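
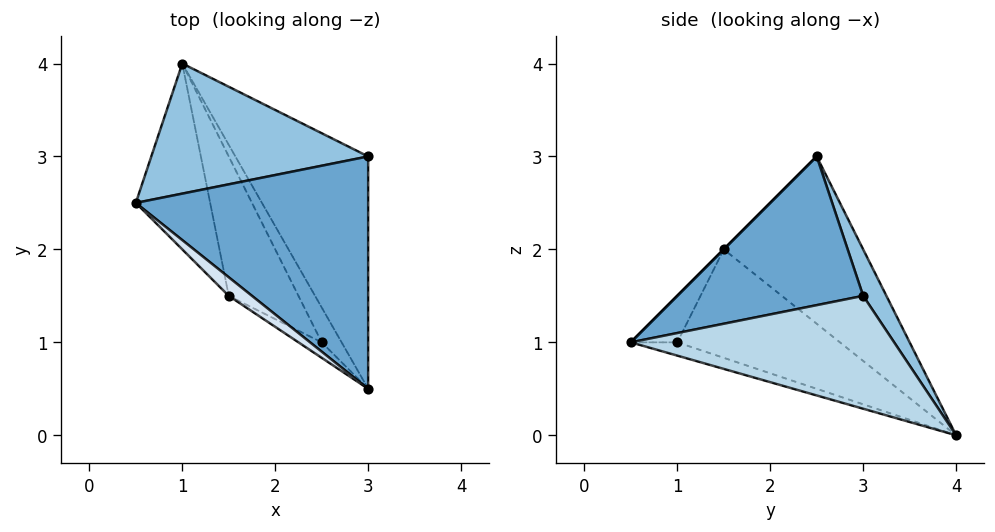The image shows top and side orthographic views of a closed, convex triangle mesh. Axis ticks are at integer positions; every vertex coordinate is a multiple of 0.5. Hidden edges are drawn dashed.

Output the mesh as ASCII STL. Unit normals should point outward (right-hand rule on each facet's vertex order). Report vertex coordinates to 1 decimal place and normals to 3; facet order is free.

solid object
 facet normal 0.532 -0.166 0.831
  outer loop
   vertex 3.0 3.0 1.5
   vertex 0.5 2.5 3.0
   vertex 3.0 0.5 1.0
  endloop
 endfacet
 facet normal 0.098 0.883 0.458
  outer loop
   vertex 3.0 3.0 1.5
   vertex 1.0 4.0 0.0
   vertex 0.5 2.5 3.0
  endloop
 endfacet
 facet normal 0.640 0.151 -0.753
  outer loop
   vertex 3.0 3.0 1.5
   vertex 3.0 0.5 1.0
   vertex 1.0 4.0 0.0
  endloop
 endfacet
 facet normal 0.000 -0.707 0.707
  outer loop
   vertex 1.5 1.5 2.0
   vertex 3.0 0.5 1.0
   vertex 0.5 2.5 3.0
  endloop
 endfacet
 facet normal -0.815 -0.453 -0.362
  outer loop
   vertex 1.5 1.5 2.0
   vertex 0.5 2.5 3.0
   vertex 1.0 4.0 0.0
  endloop
 endfacet
 facet normal -0.485 -0.485 -0.728
  outer loop
   vertex 2.5 1.0 1.0
   vertex 1.0 4.0 0.0
   vertex 3.0 0.5 1.0
  endloop
 endfacet
 facet normal -0.667 -0.667 -0.333
  outer loop
   vertex 2.5 1.0 1.0
   vertex 3.0 0.5 1.0
   vertex 1.5 1.5 2.0
  endloop
 endfacet
 facet normal -0.721 -0.515 -0.464
  outer loop
   vertex 2.5 1.0 1.0
   vertex 1.5 1.5 2.0
   vertex 1.0 4.0 0.0
  endloop
 endfacet
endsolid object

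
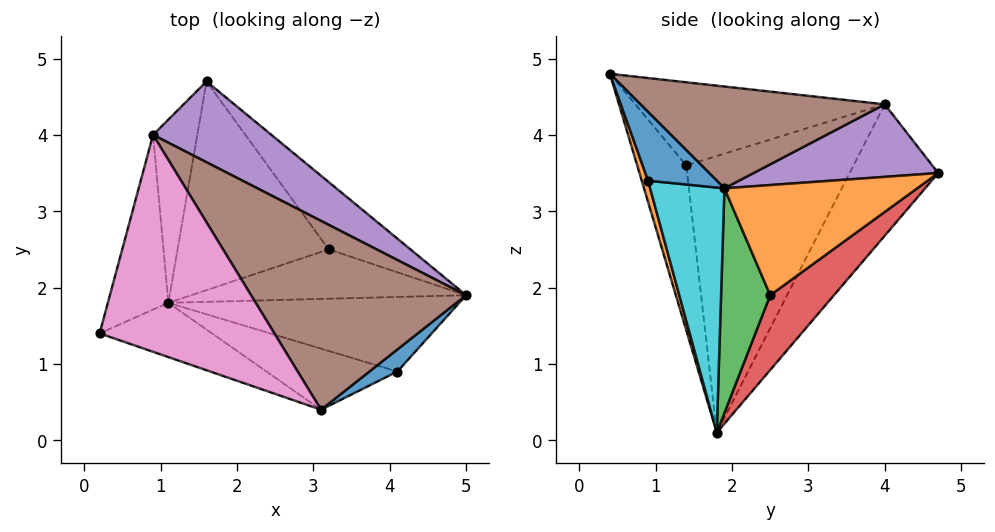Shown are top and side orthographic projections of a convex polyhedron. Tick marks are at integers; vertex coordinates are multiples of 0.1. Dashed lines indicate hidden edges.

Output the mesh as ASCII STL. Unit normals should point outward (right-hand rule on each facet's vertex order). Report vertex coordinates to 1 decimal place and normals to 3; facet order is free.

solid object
 facet normal -0.256 -0.951 -0.174
  outer loop
   vertex 3.1 0.4 4.8
   vertex 0.2 1.4 3.6
   vertex 1.1 1.8 0.1
  endloop
 endfacet
 facet normal 0.563 0.713 -0.418
  outer loop
   vertex 3.2 2.5 1.9
   vertex 1.6 4.7 3.5
   vertex 5.0 1.9 3.3
  endloop
 endfacet
 facet normal 0.630 0.092 -0.771
  outer loop
   vertex 3.2 2.5 1.9
   vertex 5.0 1.9 3.3
   vertex 1.1 1.8 0.1
  endloop
 endfacet
 facet normal 0.318 0.698 -0.642
  outer loop
   vertex 3.2 2.5 1.9
   vertex 1.1 1.8 0.1
   vertex 1.6 4.7 3.5
  endloop
 endfacet
 facet normal 0.453 0.498 0.740
  outer loop
   vertex 0.9 4.0 4.4
   vertex 5.0 1.9 3.3
   vertex 1.6 4.7 3.5
  endloop
 endfacet
 facet normal 0.402 0.340 0.850
  outer loop
   vertex 0.9 4.0 4.4
   vertex 3.1 0.4 4.8
   vertex 5.0 1.9 3.3
  endloop
 endfacet
 facet normal -0.424 -0.160 0.891
  outer loop
   vertex 0.9 4.0 4.4
   vertex 0.2 1.4 3.6
   vertex 3.1 0.4 4.8
  endloop
 endfacet
 facet normal -0.928 0.312 -0.203
  outer loop
   vertex 0.9 4.0 4.4
   vertex 1.1 1.8 0.1
   vertex 0.2 1.4 3.6
  endloop
 endfacet
 facet normal -0.835 0.473 -0.281
  outer loop
   vertex 0.9 4.0 4.4
   vertex 1.6 4.7 3.5
   vertex 1.1 1.8 0.1
  endloop
 endfacet
 facet normal 0.539 -0.549 -0.639
  outer loop
   vertex 4.1 0.9 3.4
   vertex 1.1 1.8 0.1
   vertex 5.0 1.9 3.3
  endloop
 endfacet
 facet normal 0.725 -0.623 0.295
  outer loop
   vertex 4.1 0.9 3.4
   vertex 5.0 1.9 3.3
   vertex 3.1 0.4 4.8
  endloop
 endfacet
 facet normal 0.049 -0.951 -0.304
  outer loop
   vertex 4.1 0.9 3.4
   vertex 3.1 0.4 4.8
   vertex 1.1 1.8 0.1
  endloop
 endfacet
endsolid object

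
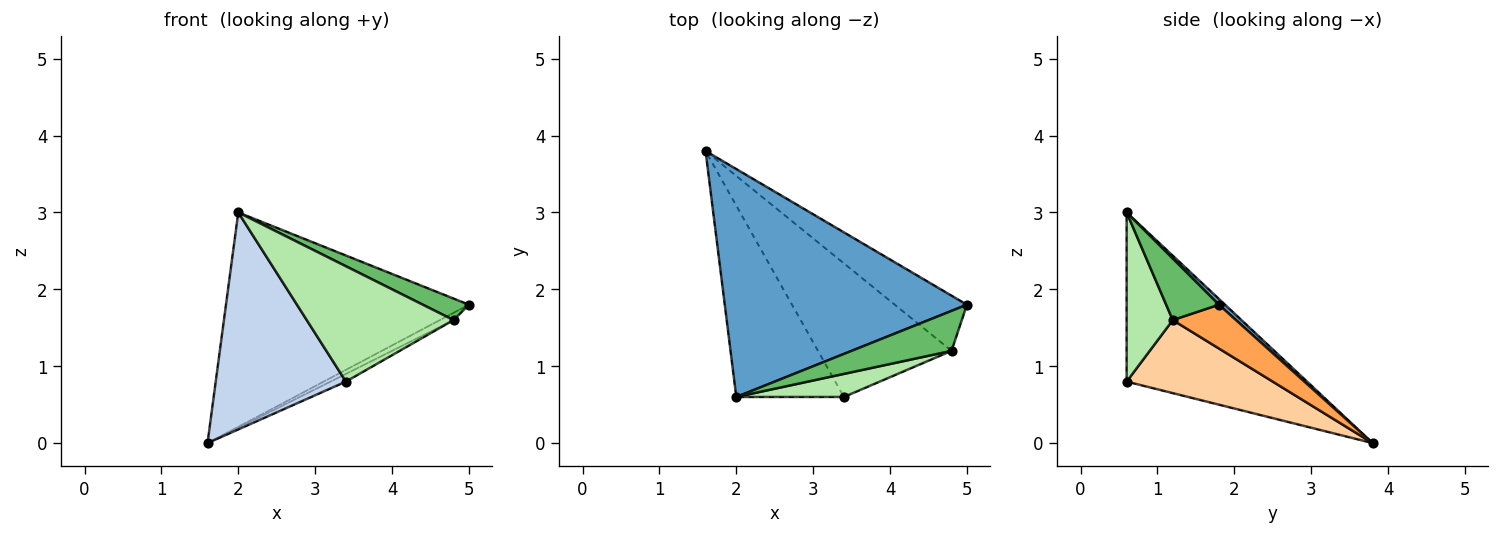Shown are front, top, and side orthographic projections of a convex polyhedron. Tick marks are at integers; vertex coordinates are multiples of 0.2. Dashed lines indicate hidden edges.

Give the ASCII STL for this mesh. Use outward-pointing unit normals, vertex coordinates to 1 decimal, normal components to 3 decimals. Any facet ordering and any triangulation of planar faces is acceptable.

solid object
 facet normal 0.017 0.685 0.728
  outer loop
   vertex 2.0 0.6 3.0
   vertex 5.0 1.8 1.8
   vertex 1.6 3.8 0.0
  endloop
 endfacet
 facet normal -0.721 -0.520 -0.459
  outer loop
   vertex 3.4 0.6 0.8
   vertex 2.0 0.6 3.0
   vertex 1.6 3.8 0.0
  endloop
 endfacet
 facet normal 0.515 0.111 -0.850
  outer loop
   vertex 4.8 1.2 1.6
   vertex 1.6 3.8 0.0
   vertex 5.0 1.8 1.8
  endloop
 endfacet
 facet normal 0.479 0.050 -0.876
  outer loop
   vertex 4.8 1.2 1.6
   vertex 3.4 0.6 0.8
   vertex 1.6 3.8 0.0
  endloop
 endfacet
 facet normal 0.476 -0.417 0.774
  outer loop
   vertex 4.8 1.2 1.6
   vertex 5.0 1.8 1.8
   vertex 2.0 0.6 3.0
  endloop
 endfacet
 facet normal 0.295 -0.937 0.187
  outer loop
   vertex 4.8 1.2 1.6
   vertex 2.0 0.6 3.0
   vertex 3.4 0.6 0.8
  endloop
 endfacet
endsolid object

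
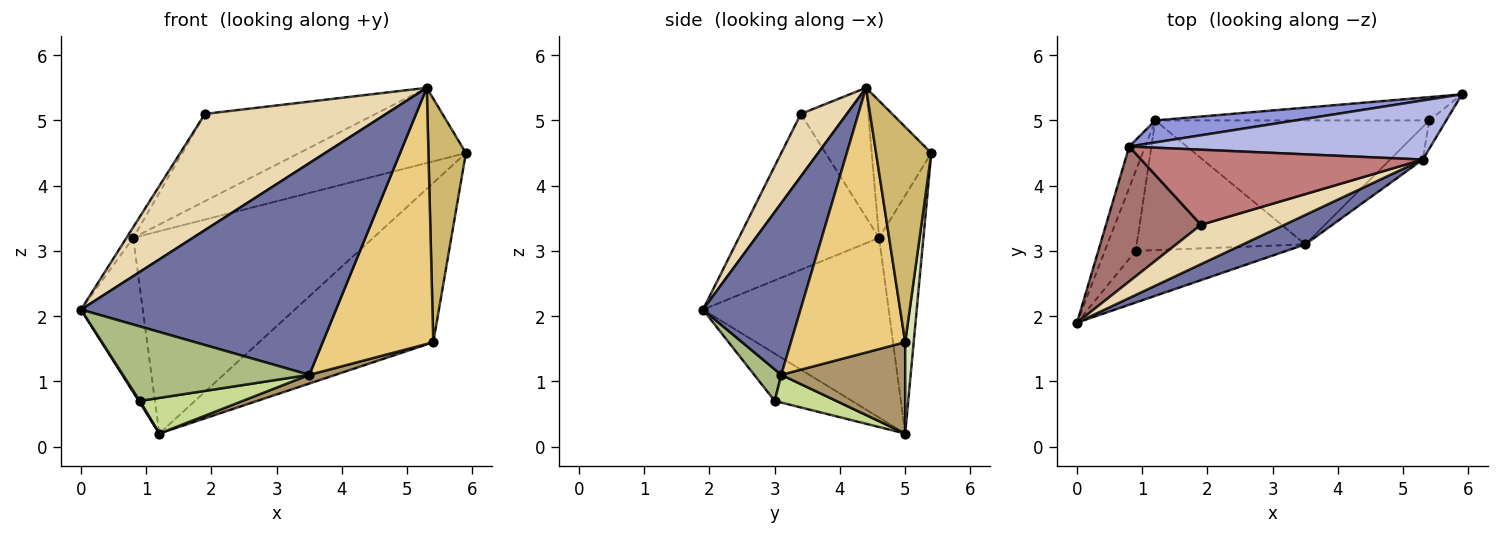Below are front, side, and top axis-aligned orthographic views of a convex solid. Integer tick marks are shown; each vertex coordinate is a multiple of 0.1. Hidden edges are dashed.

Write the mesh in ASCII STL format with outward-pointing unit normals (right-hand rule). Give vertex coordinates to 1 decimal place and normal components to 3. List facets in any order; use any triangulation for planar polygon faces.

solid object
 facet normal 0.354 -0.926 0.129
  outer loop
   vertex 3.5 3.1 1.1
   vertex 5.3 4.4 5.5
   vertex 0.0 1.9 2.1
  endloop
 endfacet
 facet normal -0.946 0.314 -0.084
  outer loop
   vertex 0.8 4.6 3.2
   vertex 1.2 5.0 0.2
   vertex 0.0 1.9 2.1
  endloop
 endfacet
 facet normal -0.180 0.978 0.106
  outer loop
   vertex 0.8 4.6 3.2
   vertex 5.9 5.4 4.5
   vertex 1.2 5.0 0.2
  endloop
 endfacet
 facet normal -0.270 0.757 0.595
  outer loop
   vertex 0.8 4.6 3.2
   vertex 5.3 4.4 5.5
   vertex 5.9 5.4 4.5
  endloop
 endfacet
 facet normal -0.837 -0.011 -0.547
  outer loop
   vertex 0.9 3.0 0.7
   vertex 0.0 1.9 2.1
   vertex 1.2 5.0 0.2
  endloop
 endfacet
 facet normal 0.118 -0.816 -0.565
  outer loop
   vertex 0.9 3.0 0.7
   vertex 3.5 3.1 1.1
   vertex 0.0 1.9 2.1
  endloop
 endfacet
 facet normal 0.157 -0.262 -0.952
  outer loop
   vertex 0.9 3.0 0.7
   vertex 1.2 5.0 0.2
   vertex 3.5 3.1 1.1
  endloop
 endfacet
 facet normal 0.048 0.988 -0.145
  outer loop
   vertex 5.4 5.0 1.6
   vertex 1.2 5.0 0.2
   vertex 5.9 5.4 4.5
  endloop
 endfacet
 facet normal 0.316 -0.066 -0.947
  outer loop
   vertex 5.4 5.0 1.6
   vertex 3.5 3.1 1.1
   vertex 1.2 5.0 0.2
  endloop
 endfacet
 facet normal 0.826 -0.560 -0.065
  outer loop
   vertex 5.4 5.0 1.6
   vertex 5.9 5.4 4.5
   vertex 5.3 4.4 5.5
  endloop
 endfacet
 facet normal 0.716 -0.693 -0.088
  outer loop
   vertex 5.4 5.0 1.6
   vertex 5.3 4.4 5.5
   vertex 3.5 3.1 1.1
  endloop
 endfacet
 facet normal 0.234 -0.921 0.312
  outer loop
   vertex 1.9 3.4 5.1
   vertex 0.0 1.9 2.1
   vertex 5.3 4.4 5.5
  endloop
 endfacet
 facet normal -0.853 0.041 0.520
  outer loop
   vertex 1.9 3.4 5.1
   vertex 0.8 4.6 3.2
   vertex 0.0 1.9 2.1
  endloop
 endfacet
 facet normal -0.287 0.726 0.625
  outer loop
   vertex 1.9 3.4 5.1
   vertex 5.3 4.4 5.5
   vertex 0.8 4.6 3.2
  endloop
 endfacet
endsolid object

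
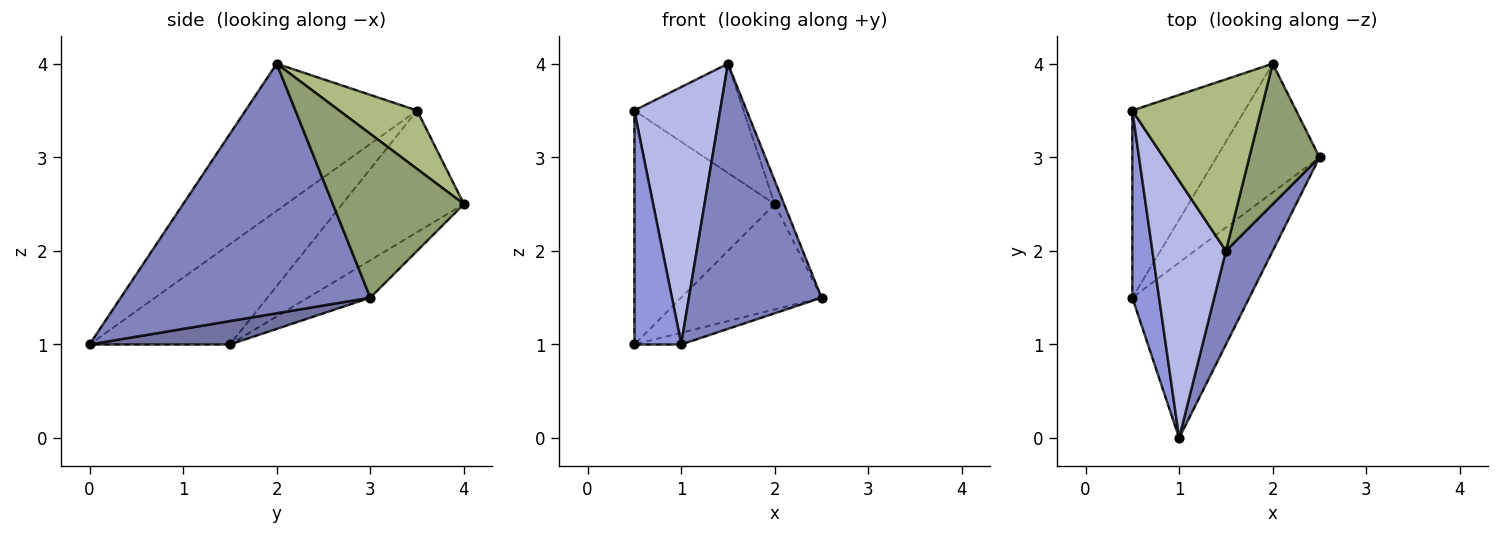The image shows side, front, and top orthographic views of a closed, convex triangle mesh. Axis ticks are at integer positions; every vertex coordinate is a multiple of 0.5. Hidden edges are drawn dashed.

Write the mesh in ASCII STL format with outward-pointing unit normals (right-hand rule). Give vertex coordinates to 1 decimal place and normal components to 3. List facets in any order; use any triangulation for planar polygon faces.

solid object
 facet normal 0.196 0.065 -0.978
  outer loop
   vertex 1.0 0.0 1.0
   vertex 0.5 1.5 1.0
   vertex 2.5 3.0 1.5
  endloop
 endfacet
 facet normal 0.871 -0.463 0.163
  outer loop
   vertex 1.5 2.0 4.0
   vertex 1.0 0.0 1.0
   vertex 2.5 3.0 1.5
  endloop
 endfacet
 facet normal -0.920 -0.307 0.245
  outer loop
   vertex 0.5 3.5 3.5
   vertex 0.5 1.5 1.0
   vertex 1.0 0.0 1.0
  endloop
 endfacet
 facet normal -0.816 -0.408 0.408
  outer loop
   vertex 0.5 3.5 3.5
   vertex 1.0 0.0 1.0
   vertex 1.5 2.0 4.0
  endloop
 endfacet
 facet normal 0.917 0.066 0.393
  outer loop
   vertex 2.0 4.0 2.5
   vertex 1.5 2.0 4.0
   vertex 2.5 3.0 1.5
  endloop
 endfacet
 facet normal 0.358 0.501 0.788
  outer loop
   vertex 2.0 4.0 2.5
   vertex 0.5 3.5 3.5
   vertex 1.5 2.0 4.0
  endloop
 endfacet
 facet normal -0.271 0.610 -0.745
  outer loop
   vertex 2.0 4.0 2.5
   vertex 2.5 3.0 1.5
   vertex 0.5 1.5 1.0
  endloop
 endfacet
 facet normal -0.560 0.647 -0.517
  outer loop
   vertex 2.0 4.0 2.5
   vertex 0.5 1.5 1.0
   vertex 0.5 3.5 3.5
  endloop
 endfacet
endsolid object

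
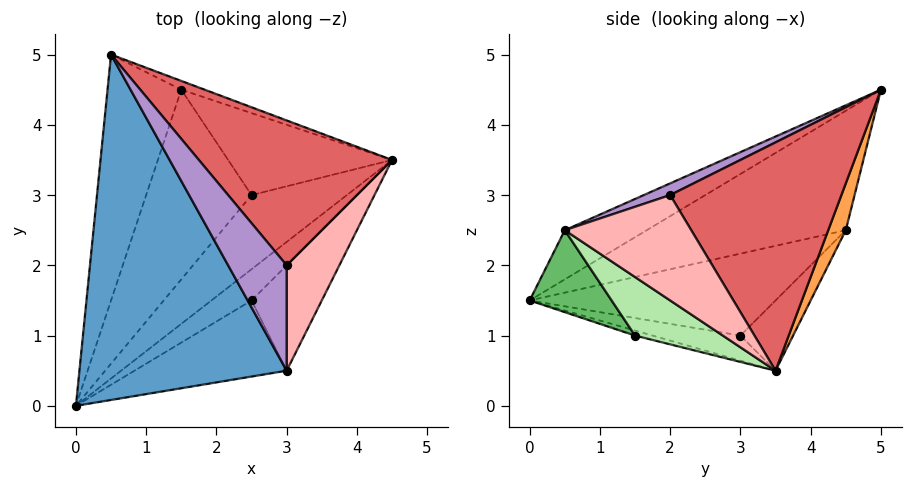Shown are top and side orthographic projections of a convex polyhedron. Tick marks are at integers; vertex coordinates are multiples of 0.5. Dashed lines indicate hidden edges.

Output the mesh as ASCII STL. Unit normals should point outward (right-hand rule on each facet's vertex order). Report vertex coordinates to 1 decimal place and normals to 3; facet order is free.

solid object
 facet normal -0.201 -0.489 0.849
  outer loop
   vertex 3.0 0.5 2.5
   vertex 0.5 5.0 4.5
   vertex 0.0 0.0 1.5
  endloop
 endfacet
 facet normal -0.790 0.372 -0.488
  outer loop
   vertex 1.5 4.5 2.5
   vertex 0.0 0.0 1.5
   vertex 0.5 5.0 4.5
  endloop
 endfacet
 facet normal 0.241 0.963 -0.120
  outer loop
   vertex 1.5 4.5 2.5
   vertex 0.5 5.0 4.5
   vertex 4.5 3.5 0.5
  endloop
 endfacet
 facet normal -0.123 -0.123 -0.985
  outer loop
   vertex 2.5 1.5 1.0
   vertex 0.0 0.0 1.5
   vertex 4.5 3.5 0.5
  endloop
 endfacet
 facet normal 0.322 -0.735 -0.597
  outer loop
   vertex 2.5 1.5 1.0
   vertex 3.0 0.5 2.5
   vertex 0.0 0.0 1.5
  endloop
 endfacet
 facet normal 0.492 -0.640 -0.590
  outer loop
   vertex 2.5 1.5 1.0
   vertex 4.5 3.5 0.5
   vertex 3.0 0.5 2.5
  endloop
 endfacet
 facet normal 0.728 0.299 0.616
  outer loop
   vertex 3.0 2.0 3.0
   vertex 4.5 3.5 0.5
   vertex 0.5 5.0 4.5
  endloop
 endfacet
 facet normal 0.885 -0.147 0.442
  outer loop
   vertex 3.0 2.0 3.0
   vertex 3.0 0.5 2.5
   vertex 4.5 3.5 0.5
  endloop
 endfacet
 facet normal 0.186 -0.311 0.932
  outer loop
   vertex 3.0 2.0 3.0
   vertex 0.5 5.0 4.5
   vertex 3.0 0.5 2.5
  endloop
 endfacet
 facet normal -0.254 0.051 -0.966
  outer loop
   vertex 2.5 3.0 1.0
   vertex 4.5 3.5 0.5
   vertex 0.0 0.0 1.5
  endloop
 endfacet
 facet normal -0.574 0.355 -0.738
  outer loop
   vertex 2.5 3.0 1.0
   vertex 0.0 0.0 1.5
   vertex 1.5 4.5 2.5
  endloop
 endfacet
 facet normal -0.329 0.549 -0.768
  outer loop
   vertex 2.5 3.0 1.0
   vertex 1.5 4.5 2.5
   vertex 4.5 3.5 0.5
  endloop
 endfacet
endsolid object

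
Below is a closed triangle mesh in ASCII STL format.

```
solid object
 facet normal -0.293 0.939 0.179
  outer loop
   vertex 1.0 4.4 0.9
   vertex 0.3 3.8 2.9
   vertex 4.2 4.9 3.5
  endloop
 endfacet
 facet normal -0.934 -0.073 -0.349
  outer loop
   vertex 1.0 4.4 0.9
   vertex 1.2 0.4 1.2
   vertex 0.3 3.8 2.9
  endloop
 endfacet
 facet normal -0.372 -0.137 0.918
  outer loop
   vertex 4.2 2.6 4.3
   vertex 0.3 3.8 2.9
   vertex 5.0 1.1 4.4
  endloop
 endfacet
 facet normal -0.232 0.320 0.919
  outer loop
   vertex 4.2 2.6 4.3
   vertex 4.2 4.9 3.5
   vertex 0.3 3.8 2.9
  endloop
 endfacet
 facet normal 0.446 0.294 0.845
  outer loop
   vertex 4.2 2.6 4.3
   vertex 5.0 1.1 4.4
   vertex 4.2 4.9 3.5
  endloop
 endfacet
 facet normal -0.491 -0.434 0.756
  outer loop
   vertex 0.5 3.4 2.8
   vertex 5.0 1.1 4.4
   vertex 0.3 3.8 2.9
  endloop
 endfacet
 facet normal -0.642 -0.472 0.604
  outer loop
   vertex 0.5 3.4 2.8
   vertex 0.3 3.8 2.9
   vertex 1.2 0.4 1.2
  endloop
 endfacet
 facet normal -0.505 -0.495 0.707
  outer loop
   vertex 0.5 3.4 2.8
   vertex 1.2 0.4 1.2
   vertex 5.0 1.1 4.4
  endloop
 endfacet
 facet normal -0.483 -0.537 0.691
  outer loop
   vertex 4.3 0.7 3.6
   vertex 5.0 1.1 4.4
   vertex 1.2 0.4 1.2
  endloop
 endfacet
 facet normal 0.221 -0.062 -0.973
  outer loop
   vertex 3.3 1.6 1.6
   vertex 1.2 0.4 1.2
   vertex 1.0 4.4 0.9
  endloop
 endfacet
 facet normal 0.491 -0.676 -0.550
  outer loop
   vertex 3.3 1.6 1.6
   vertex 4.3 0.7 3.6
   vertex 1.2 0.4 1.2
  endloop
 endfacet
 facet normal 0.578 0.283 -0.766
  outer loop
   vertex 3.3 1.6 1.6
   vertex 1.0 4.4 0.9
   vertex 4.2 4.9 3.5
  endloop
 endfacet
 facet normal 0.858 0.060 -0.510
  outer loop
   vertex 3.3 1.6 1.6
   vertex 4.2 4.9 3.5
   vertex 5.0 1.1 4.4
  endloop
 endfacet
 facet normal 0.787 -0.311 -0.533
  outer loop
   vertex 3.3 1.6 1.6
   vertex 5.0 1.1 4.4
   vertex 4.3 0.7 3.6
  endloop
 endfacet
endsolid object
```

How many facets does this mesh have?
14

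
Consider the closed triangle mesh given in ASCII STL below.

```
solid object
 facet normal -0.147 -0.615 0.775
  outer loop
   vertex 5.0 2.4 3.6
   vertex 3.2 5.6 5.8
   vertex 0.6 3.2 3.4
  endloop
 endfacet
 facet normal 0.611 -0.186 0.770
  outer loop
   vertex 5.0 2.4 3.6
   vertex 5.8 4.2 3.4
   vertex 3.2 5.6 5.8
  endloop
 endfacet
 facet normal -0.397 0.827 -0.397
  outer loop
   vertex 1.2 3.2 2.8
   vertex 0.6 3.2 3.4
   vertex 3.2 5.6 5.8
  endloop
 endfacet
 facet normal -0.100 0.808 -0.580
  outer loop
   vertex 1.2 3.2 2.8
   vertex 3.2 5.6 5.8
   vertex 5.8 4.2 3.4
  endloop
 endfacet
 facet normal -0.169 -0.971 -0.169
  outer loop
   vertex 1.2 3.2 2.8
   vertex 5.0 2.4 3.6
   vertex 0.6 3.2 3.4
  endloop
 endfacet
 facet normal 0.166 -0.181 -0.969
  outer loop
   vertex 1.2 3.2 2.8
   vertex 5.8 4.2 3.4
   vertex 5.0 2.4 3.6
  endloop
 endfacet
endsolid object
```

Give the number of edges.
9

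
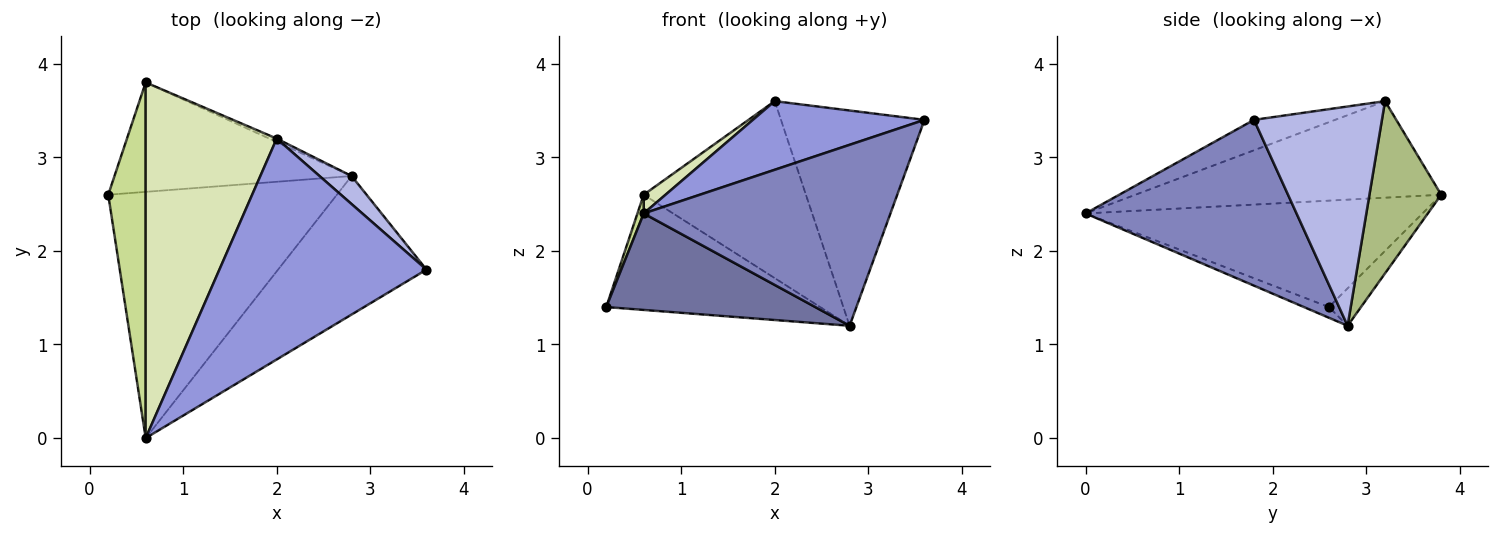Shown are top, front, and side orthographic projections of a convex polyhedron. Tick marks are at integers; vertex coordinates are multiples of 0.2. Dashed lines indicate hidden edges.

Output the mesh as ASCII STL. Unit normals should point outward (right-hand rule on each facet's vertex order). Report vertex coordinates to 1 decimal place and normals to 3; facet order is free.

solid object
 facet normal -0.044 -0.364 -0.930
  outer loop
   vertex 2.8 2.8 1.2
   vertex 0.6 0.0 2.4
   vertex 0.2 2.6 1.4
  endloop
 endfacet
 facet normal 0.562 -0.657 -0.503
  outer loop
   vertex 2.8 2.8 1.2
   vertex 3.6 1.8 3.4
   vertex 0.6 0.0 2.4
  endloop
 endfacet
 facet normal -0.139 -0.294 0.946
  outer loop
   vertex 2.0 3.2 3.6
   vertex 0.6 0.0 2.4
   vertex 3.6 1.8 3.4
  endloop
 endfacet
 facet normal 0.662 0.743 0.097
  outer loop
   vertex 2.0 3.2 3.6
   vertex 3.6 1.8 3.4
   vertex 2.8 2.8 1.2
  endloop
 endfacet
 facet normal -0.108 0.721 -0.685
  outer loop
   vertex 0.6 3.8 2.6
   vertex 2.8 2.8 1.2
   vertex 0.2 2.6 1.4
  endloop
 endfacet
 facet normal 0.404 0.914 -0.018
  outer loop
   vertex 0.6 3.8 2.6
   vertex 2.0 3.2 3.6
   vertex 2.8 2.8 1.2
  endloop
 endfacet
 facet normal -0.943 -0.017 0.332
  outer loop
   vertex 0.6 3.8 2.6
   vertex 0.2 2.6 1.4
   vertex 0.6 0.0 2.4
  endloop
 endfacet
 facet normal -0.593 -0.042 0.804
  outer loop
   vertex 0.6 3.8 2.6
   vertex 0.6 0.0 2.4
   vertex 2.0 3.2 3.6
  endloop
 endfacet
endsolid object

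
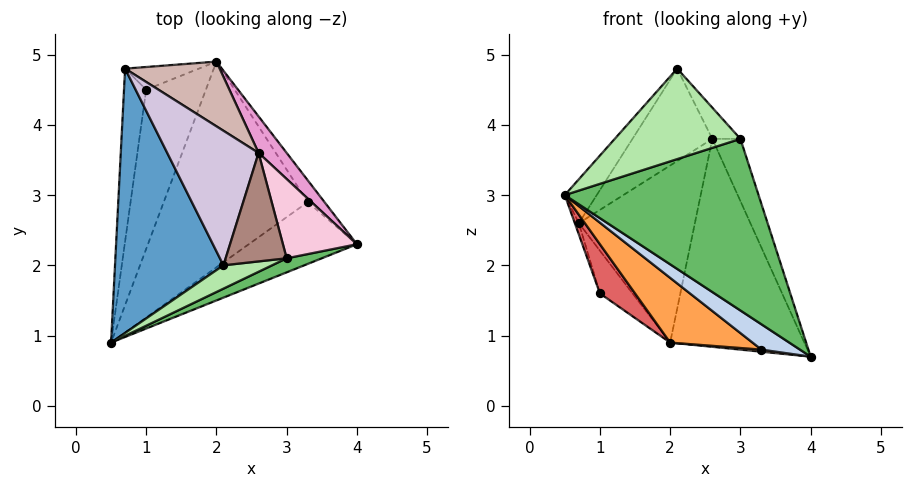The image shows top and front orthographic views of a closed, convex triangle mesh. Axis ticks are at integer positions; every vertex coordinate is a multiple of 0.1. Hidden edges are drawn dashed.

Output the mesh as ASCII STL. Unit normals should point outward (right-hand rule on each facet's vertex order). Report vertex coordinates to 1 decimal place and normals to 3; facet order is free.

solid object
 facet normal -0.774 0.104 0.625
  outer loop
   vertex 0.7 4.8 2.6
   vertex 0.5 0.9 3.0
   vertex 2.1 2.0 4.8
  endloop
 endfacet
 facet normal -0.415 -0.344 -0.842
  outer loop
   vertex 3.3 2.9 0.8
   vertex 4.0 2.3 0.7
   vertex 0.5 0.9 3.0
  endloop
 endfacet
 facet normal -0.472 -0.265 -0.841
  outer loop
   vertex 3.3 2.9 0.8
   vertex 0.5 0.9 3.0
   vertex 2.0 4.9 0.9
  endloop
 endfacet
 facet normal -0.219 -0.094 -0.971
  outer loop
   vertex 3.3 2.9 0.8
   vertex 2.0 4.9 0.9
   vertex 4.0 2.3 0.7
  endloop
 endfacet
 facet normal 0.412 -0.908 0.074
  outer loop
   vertex 3.0 2.1 3.8
   vertex 0.5 0.9 3.0
   vertex 4.0 2.3 0.7
  endloop
 endfacet
 facet normal 0.359 -0.904 0.233
  outer loop
   vertex 3.0 2.1 3.8
   vertex 2.1 2.0 4.8
   vertex 0.5 0.9 3.0
  endloop
 endfacet
 facet normal -0.482 -0.258 -0.837
  outer loop
   vertex 1.0 4.5 1.6
   vertex 2.0 4.9 0.9
   vertex 0.5 0.9 3.0
  endloop
 endfacet
 facet normal -0.956 0.019 -0.293
  outer loop
   vertex 1.0 4.5 1.6
   vertex 0.5 0.9 3.0
   vertex 0.7 4.8 2.6
  endloop
 endfacet
 facet normal -0.563 0.730 -0.388
  outer loop
   vertex 1.0 4.5 1.6
   vertex 0.7 4.8 2.6
   vertex 2.0 4.9 0.9
  endloop
 endfacet
 facet normal -0.161 0.559 0.814
  outer loop
   vertex 2.6 3.6 3.8
   vertex 0.7 4.8 2.6
   vertex 2.1 2.0 4.8
  endloop
 endfacet
 facet normal 0.720 0.192 0.667
  outer loop
   vertex 2.6 3.6 3.8
   vertex 2.1 2.0 4.8
   vertex 3.0 2.1 3.8
  endloop
 endfacet
 facet normal 0.352 0.879 0.321
  outer loop
   vertex 2.6 3.6 3.8
   vertex 2.0 4.9 0.9
   vertex 0.7 4.8 2.6
  endloop
 endfacet
 facet normal 0.792 0.601 0.106
  outer loop
   vertex 2.6 3.6 3.8
   vertex 4.0 2.3 0.7
   vertex 2.0 4.9 0.9
  endloop
 endfacet
 facet normal 0.918 0.245 0.312
  outer loop
   vertex 2.6 3.6 3.8
   vertex 3.0 2.1 3.8
   vertex 4.0 2.3 0.7
  endloop
 endfacet
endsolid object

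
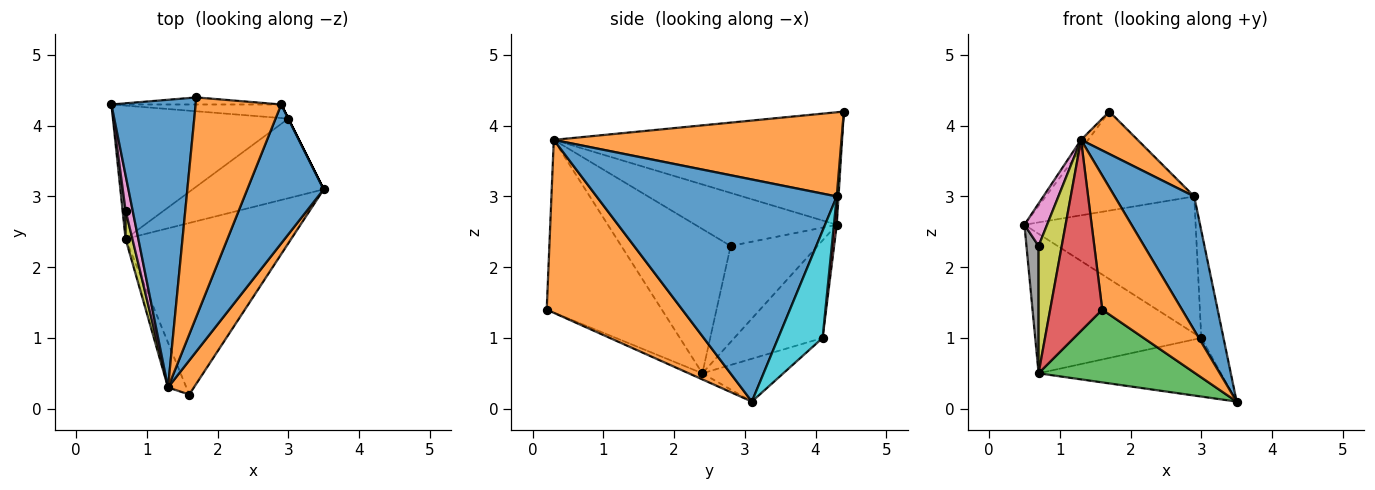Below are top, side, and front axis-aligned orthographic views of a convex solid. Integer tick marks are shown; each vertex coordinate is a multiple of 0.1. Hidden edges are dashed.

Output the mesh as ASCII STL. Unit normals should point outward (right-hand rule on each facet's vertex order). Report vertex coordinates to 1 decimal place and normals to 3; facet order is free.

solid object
 facet normal -0.800 0.020 0.599
  outer loop
   vertex 1.3 0.3 3.8
   vertex 1.7 4.4 4.2
   vertex 0.5 4.3 2.6
  endloop
 endfacet
 facet normal 0.855 -0.503 0.128
  outer loop
   vertex 1.3 0.3 3.8
   vertex 1.6 0.2 1.4
   vertex 3.5 3.1 0.1
  endloop
 endfacet
 facet normal -0.034 -0.390 -0.920
  outer loop
   vertex 0.7 2.4 0.5
   vertex 3.5 3.1 0.1
   vertex 1.6 0.2 1.4
  endloop
 endfacet
 facet normal -0.907 -0.410 -0.096
  outer loop
   vertex 0.7 2.4 0.5
   vertex 1.6 0.2 1.4
   vertex 1.3 0.3 3.8
  endloop
 endfacet
 facet normal -0.359 0.675 -0.645
  outer loop
   vertex 3.0 4.1 1.0
   vertex 0.7 2.4 0.5
   vertex 0.5 4.3 2.6
  endloop
 endfacet
 facet normal -0.255 0.573 -0.779
  outer loop
   vertex 3.0 4.1 1.0
   vertex 3.5 3.1 0.1
   vertex 0.7 2.4 0.5
  endloop
 endfacet
 facet normal -0.979 -0.157 0.131
  outer loop
   vertex 0.7 2.8 2.3
   vertex 1.3 0.3 3.8
   vertex 0.5 4.3 2.6
  endloop
 endfacet
 facet normal -0.990 -0.138 0.031
  outer loop
   vertex 0.7 2.8 2.3
   vertex 0.5 4.3 2.6
   vertex 0.7 2.4 0.5
  endloop
 endfacet
 facet normal -0.977 -0.207 0.046
  outer loop
   vertex 0.7 2.8 2.3
   vertex 0.7 2.4 0.5
   vertex 1.3 0.3 3.8
  endloop
 endfacet
 facet normal 0.894 0.447 0.000
  outer loop
   vertex 2.9 4.3 3.0
   vertex 3.5 3.1 0.1
   vertex 3.0 4.1 1.0
  endloop
 endfacet
 facet normal 0.902 -0.299 0.310
  outer loop
   vertex 2.9 4.3 3.0
   vertex 1.3 0.3 3.8
   vertex 3.5 3.1 0.1
  endloop
 endfacet
 facet normal 0.695 -0.137 0.706
  outer loop
   vertex 2.9 4.3 3.0
   vertex 1.7 4.4 4.2
   vertex 1.3 0.3 3.8
  endloop
 endfacet
 facet normal 0.012 0.997 -0.071
  outer loop
   vertex 2.9 4.3 3.0
   vertex 0.5 4.3 2.6
   vertex 1.7 4.4 4.2
  endloop
 endfacet
 facet normal 0.016 0.995 -0.099
  outer loop
   vertex 2.9 4.3 3.0
   vertex 3.0 4.1 1.0
   vertex 0.5 4.3 2.6
  endloop
 endfacet
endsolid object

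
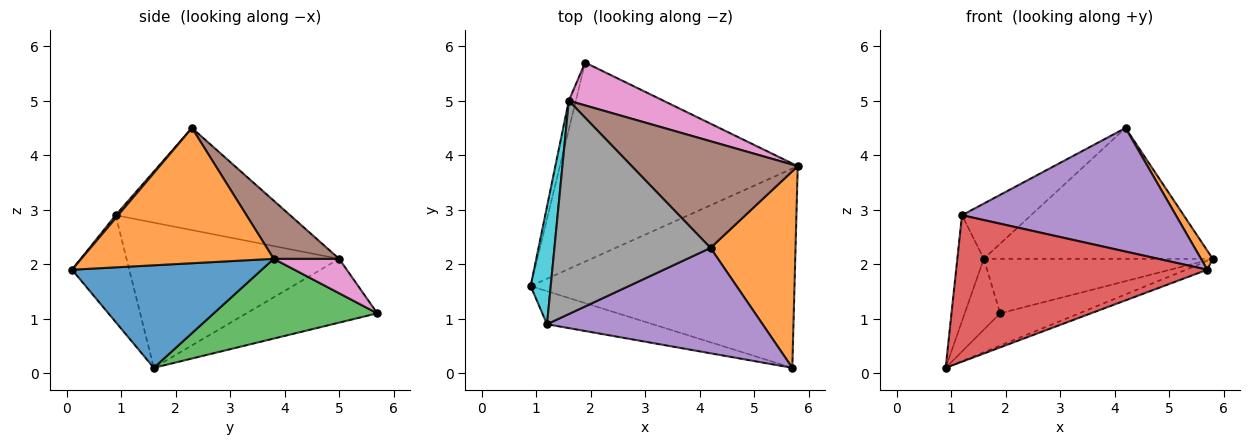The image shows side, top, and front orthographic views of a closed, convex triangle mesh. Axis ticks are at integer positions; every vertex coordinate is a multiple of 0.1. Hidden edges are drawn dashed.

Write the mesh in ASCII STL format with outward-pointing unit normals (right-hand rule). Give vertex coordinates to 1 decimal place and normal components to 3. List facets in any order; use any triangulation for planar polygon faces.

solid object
 facet normal 0.362 0.041 -0.931
  outer loop
   vertex 5.7 0.1 1.9
   vertex 0.9 1.6 0.1
   vertex 5.8 3.8 2.1
  endloop
 endfacet
 facet normal 0.846 -0.052 0.531
  outer loop
   vertex 4.2 2.3 4.5
   vertex 5.7 0.1 1.9
   vertex 5.8 3.8 2.1
  endloop
 endfacet
 facet normal 0.314 0.152 -0.937
  outer loop
   vertex 1.9 5.7 1.1
   vertex 5.8 3.8 2.1
   vertex 0.9 1.6 0.1
  endloop
 endfacet
 facet normal -0.217 -0.952 -0.215
  outer loop
   vertex 1.2 0.9 2.9
   vertex 0.9 1.6 0.1
   vertex 5.7 0.1 1.9
  endloop
 endfacet
 facet normal 0.009 -0.761 0.649
  outer loop
   vertex 1.2 0.9 2.9
   vertex 5.7 0.1 1.9
   vertex 4.2 2.3 4.5
  endloop
 endfacet
 facet normal 0.216 0.757 0.617
  outer loop
   vertex 1.6 5.0 2.1
   vertex 4.2 2.3 4.5
   vertex 5.8 3.8 2.1
  endloop
 endfacet
 facet normal 0.219 0.767 0.603
  outer loop
   vertex 1.6 5.0 2.1
   vertex 5.8 3.8 2.1
   vertex 1.9 5.7 1.1
  endloop
 endfacet
 facet normal -0.535 0.212 0.818
  outer loop
   vertex 1.6 5.0 2.1
   vertex 1.2 0.9 2.9
   vertex 4.2 2.3 4.5
  endloop
 endfacet
 facet normal -0.960 0.260 -0.106
  outer loop
   vertex 1.6 5.0 2.1
   vertex 1.9 5.7 1.1
   vertex 0.9 1.6 0.1
  endloop
 endfacet
 facet normal -0.983 0.122 0.136
  outer loop
   vertex 1.6 5.0 2.1
   vertex 0.9 1.6 0.1
   vertex 1.2 0.9 2.9
  endloop
 endfacet
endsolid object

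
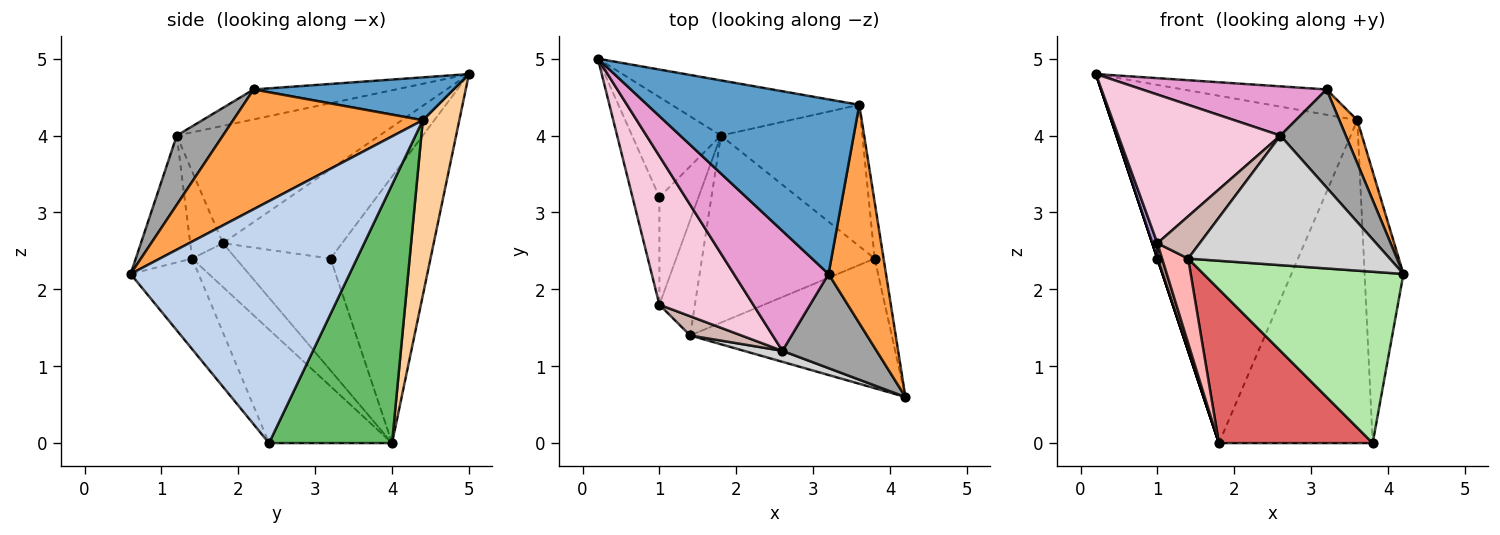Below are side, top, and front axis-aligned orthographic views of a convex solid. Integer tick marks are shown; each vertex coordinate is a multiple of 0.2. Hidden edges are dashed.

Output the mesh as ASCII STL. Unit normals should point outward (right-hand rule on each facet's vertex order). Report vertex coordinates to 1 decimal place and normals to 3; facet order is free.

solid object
 facet normal 0.196 0.141 0.970
  outer loop
   vertex 3.6 4.4 4.2
   vertex 0.2 5.0 4.8
   vertex 3.2 2.2 4.6
  endloop
 endfacet
 facet normal 0.984 0.174 -0.036
  outer loop
   vertex 3.6 4.4 4.2
   vertex 4.2 0.6 2.2
   vertex 3.8 2.4 0.0
  endloop
 endfacet
 facet normal 0.898 -0.085 0.431
  outer loop
   vertex 3.6 4.4 4.2
   vertex 3.2 2.2 4.6
   vertex 4.2 0.6 2.2
  endloop
 endfacet
 facet normal 0.145 0.977 -0.155
  outer loop
   vertex 1.8 4.0 0.0
   vertex 0.2 5.0 4.8
   vertex 3.6 4.4 4.2
  endloop
 endfacet
 facet normal 0.591 0.739 -0.324
  outer loop
   vertex 1.8 4.0 0.0
   vertex 3.6 4.4 4.2
   vertex 3.8 2.4 0.0
  endloop
 endfacet
 facet normal -0.262 -0.770 -0.582
  outer loop
   vertex 1.4 1.4 2.4
   vertex 3.8 2.4 0.0
   vertex 4.2 0.6 2.2
  endloop
 endfacet
 facet normal -0.453 -0.566 -0.689
  outer loop
   vertex 1.4 1.4 2.4
   vertex 1.8 4.0 0.0
   vertex 3.8 2.4 0.0
  endloop
 endfacet
 facet normal -0.705 -0.419 -0.572
  outer loop
   vertex 1.4 1.4 2.4
   vertex 1.0 1.8 2.6
   vertex 1.8 4.0 0.0
  endloop
 endfacet
 facet normal -0.957 -0.041 -0.288
  outer loop
   vertex 1.0 3.2 2.4
   vertex 1.0 1.8 2.6
   vertex 0.2 5.0 4.8
  endloop
 endfacet
 facet normal -0.949 0.000 -0.316
  outer loop
   vertex 1.0 3.2 2.4
   vertex 0.2 5.0 4.8
   vertex 1.8 4.0 0.0
  endloop
 endfacet
 facet normal -0.943 -0.047 -0.330
  outer loop
   vertex 1.0 3.2 2.4
   vertex 1.8 4.0 0.0
   vertex 1.0 1.8 2.6
  endloop
 endfacet
 facet normal -0.575 -0.745 0.338
  outer loop
   vertex 2.6 1.2 4.0
   vertex 1.0 1.8 2.6
   vertex 1.4 1.4 2.4
  endloop
 endfacet
 facet normal -0.281 -0.364 0.888
  outer loop
   vertex 2.6 1.2 4.0
   vertex 3.2 2.2 4.6
   vertex 0.2 5.0 4.8
  endloop
 endfacet
 facet normal -0.662 -0.530 0.530
  outer loop
   vertex 2.6 1.2 4.0
   vertex 0.2 5.0 4.8
   vertex 1.0 1.8 2.6
  endloop
 endfacet
 facet normal 0.454 -0.643 0.617
  outer loop
   vertex 2.6 1.2 4.0
   vertex 4.2 0.6 2.2
   vertex 3.2 2.2 4.6
  endloop
 endfacet
 facet normal -0.268 -0.960 0.081
  outer loop
   vertex 2.6 1.2 4.0
   vertex 1.4 1.4 2.4
   vertex 4.2 0.6 2.2
  endloop
 endfacet
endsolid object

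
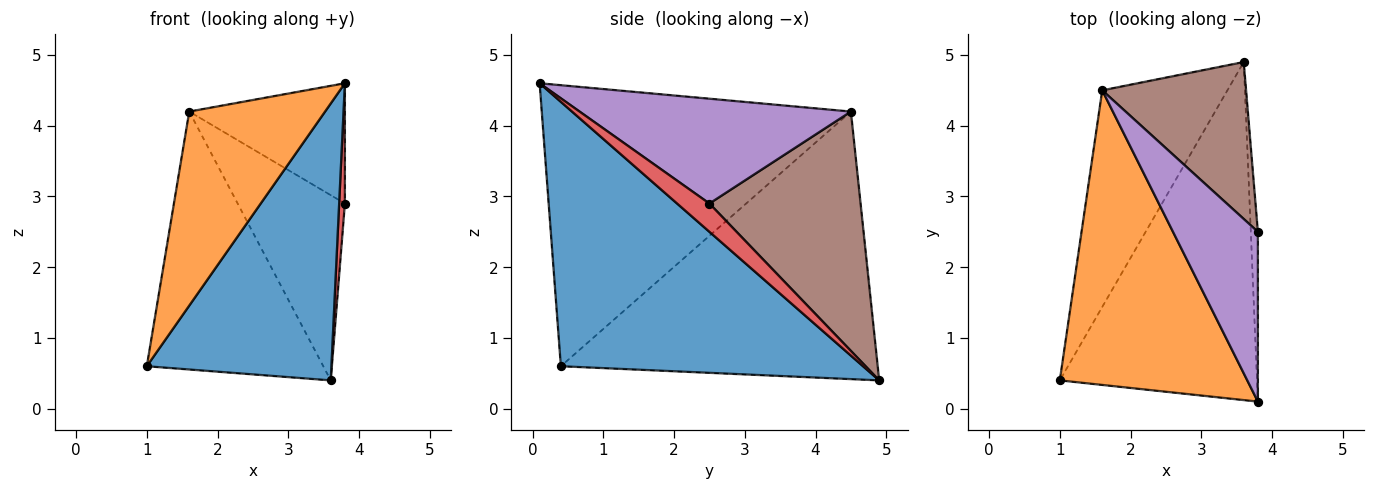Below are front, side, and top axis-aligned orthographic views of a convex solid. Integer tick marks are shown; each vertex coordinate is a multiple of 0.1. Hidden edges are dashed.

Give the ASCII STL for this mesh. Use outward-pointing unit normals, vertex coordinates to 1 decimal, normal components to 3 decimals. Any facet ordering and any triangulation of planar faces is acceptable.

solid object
 facet normal 0.720 -0.440 -0.537
  outer loop
   vertex 3.6 4.9 0.4
   vertex 3.8 0.1 4.6
   vertex 1.0 0.4 0.6
  endloop
 endfacet
 facet normal -0.781 -0.343 0.521
  outer loop
   vertex 1.6 4.5 4.2
   vertex 1.0 0.4 0.6
   vertex 3.8 0.1 4.6
  endloop
 endfacet
 facet normal -0.809 0.450 -0.378
  outer loop
   vertex 1.6 4.5 4.2
   vertex 3.6 4.9 0.4
   vertex 1.0 0.4 0.6
  endloop
 endfacet
 facet normal 0.956 -0.169 -0.239
  outer loop
   vertex 3.8 2.5 2.9
   vertex 3.8 0.1 4.6
   vertex 3.6 4.9 0.4
  endloop
 endfacet
 facet normal 0.710 0.407 0.575
  outer loop
   vertex 3.8 2.5 2.9
   vertex 1.6 4.5 4.2
   vertex 3.8 0.1 4.6
  endloop
 endfacet
 facet normal 0.732 0.520 0.440
  outer loop
   vertex 3.8 2.5 2.9
   vertex 3.6 4.9 0.4
   vertex 1.6 4.5 4.2
  endloop
 endfacet
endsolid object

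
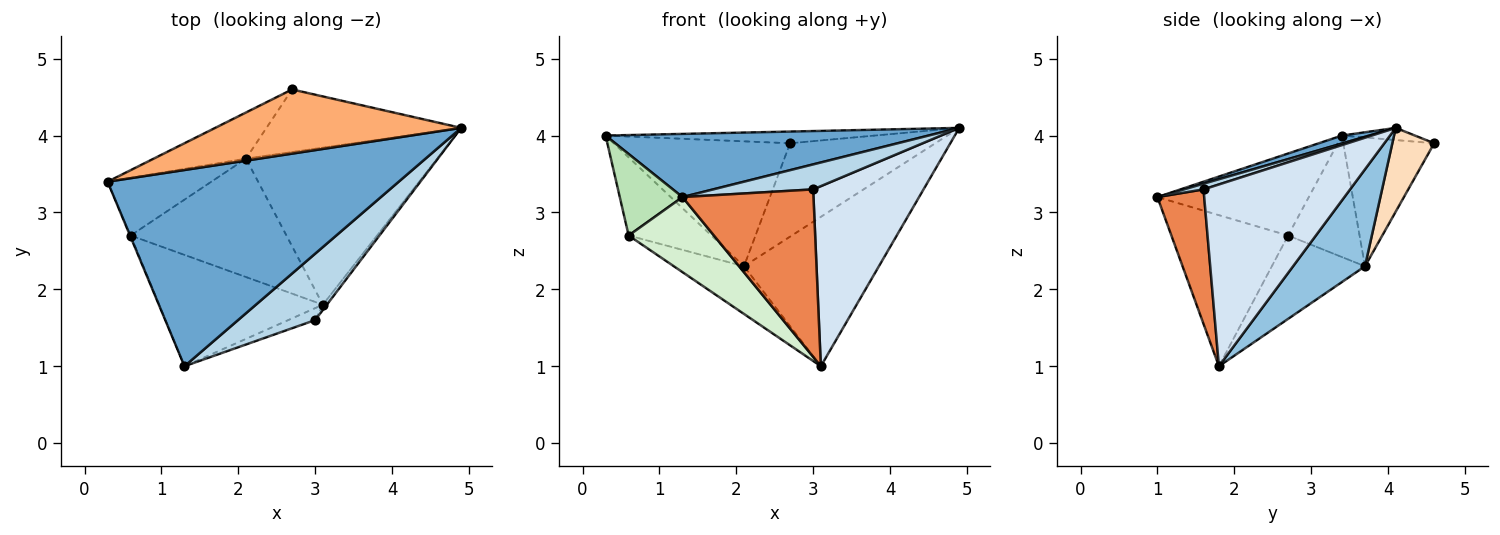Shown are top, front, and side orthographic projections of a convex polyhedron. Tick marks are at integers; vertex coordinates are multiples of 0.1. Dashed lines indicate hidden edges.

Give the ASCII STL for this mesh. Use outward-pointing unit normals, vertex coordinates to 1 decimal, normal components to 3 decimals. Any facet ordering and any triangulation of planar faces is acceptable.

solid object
 facet normal 0.026 -0.306 0.952
  outer loop
   vertex 1.3 1.0 3.2
   vertex 4.9 4.1 4.1
   vertex 0.3 3.4 4.0
  endloop
 endfacet
 facet normal 0.345 0.647 -0.680
  outer loop
   vertex 2.1 3.7 2.3
   vertex 4.9 4.1 4.1
   vertex 3.1 1.8 1.0
  endloop
 endfacet
 facet normal 0.069 -0.351 0.934
  outer loop
   vertex 3.0 1.6 3.3
   vertex 4.9 4.1 4.1
   vertex 1.3 1.0 3.2
  endloop
 endfacet
 facet normal 0.799 -0.601 -0.018
  outer loop
   vertex 3.0 1.6 3.3
   vertex 3.1 1.8 1.0
   vertex 4.9 4.1 4.1
  endloop
 endfacet
 facet normal 0.336 -0.940 -0.067
  outer loop
   vertex 3.0 1.6 3.3
   vertex 1.3 1.0 3.2
   vertex 3.1 1.8 1.0
  endloop
 endfacet
 facet normal -0.049 0.179 0.983
  outer loop
   vertex 2.7 4.6 3.9
   vertex 0.3 3.4 4.0
   vertex 4.9 4.1 4.1
  endloop
 endfacet
 facet normal -0.435 0.845 -0.312
  outer loop
   vertex 2.7 4.6 3.9
   vertex 2.1 3.7 2.3
   vertex 0.3 3.4 4.0
  endloop
 endfacet
 facet normal 0.233 0.808 -0.542
  outer loop
   vertex 2.7 4.6 3.9
   vertex 4.9 4.1 4.1
   vertex 2.1 3.7 2.3
  endloop
 endfacet
 facet normal -0.571 0.661 -0.488
  outer loop
   vertex 0.6 2.7 2.7
   vertex 0.3 3.4 4.0
   vertex 2.1 3.7 2.3
  endloop
 endfacet
 facet normal -0.445 0.335 -0.831
  outer loop
   vertex 0.6 2.7 2.7
   vertex 2.1 3.7 2.3
   vertex 3.1 1.8 1.0
  endloop
 endfacet
 facet normal -0.924 -0.383 -0.007
  outer loop
   vertex 0.6 2.7 2.7
   vertex 1.3 1.0 3.2
   vertex 0.3 3.4 4.0
  endloop
 endfacet
 facet normal -0.608 -0.444 -0.659
  outer loop
   vertex 0.6 2.7 2.7
   vertex 3.1 1.8 1.0
   vertex 1.3 1.0 3.2
  endloop
 endfacet
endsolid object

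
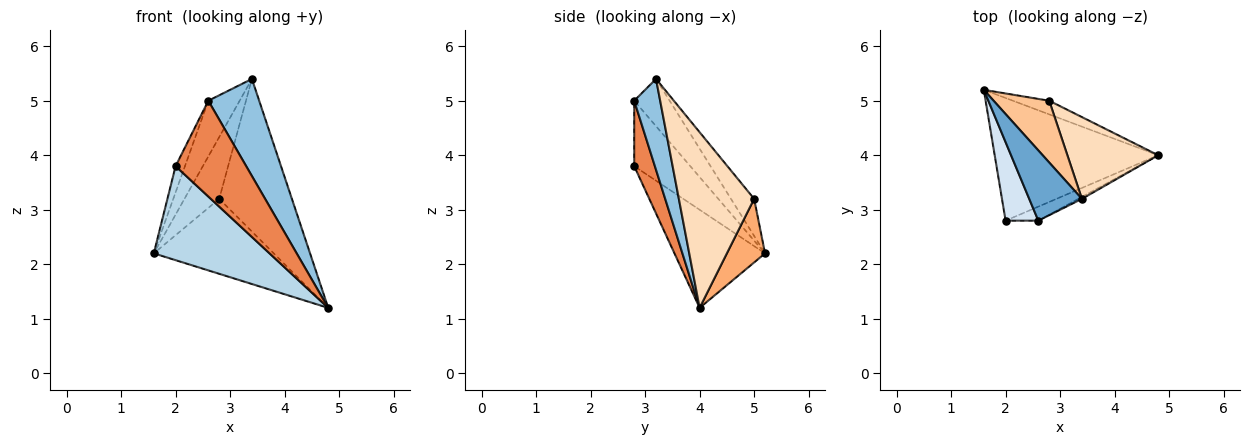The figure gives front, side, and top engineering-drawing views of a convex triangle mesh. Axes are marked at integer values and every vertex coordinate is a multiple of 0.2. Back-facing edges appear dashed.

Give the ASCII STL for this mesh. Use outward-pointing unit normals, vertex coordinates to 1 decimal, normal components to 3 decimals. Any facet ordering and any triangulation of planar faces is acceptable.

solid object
 facet normal -0.575 0.508 0.641
  outer loop
   vertex 3.4 3.2 5.4
   vertex 1.6 5.2 2.2
   vertex 2.6 2.8 5.0
  endloop
 endfacet
 facet normal 0.454 -0.891 -0.018
  outer loop
   vertex 3.4 3.2 5.4
   vertex 2.6 2.8 5.0
   vertex 4.8 4.0 1.2
  endloop
 endfacet
 facet normal -0.430 -0.549 -0.717
  outer loop
   vertex 2.0 2.8 3.8
   vertex 1.6 5.2 2.2
   vertex 4.8 4.0 1.2
  endloop
 endfacet
 facet normal -0.885 0.147 0.442
  outer loop
   vertex 2.0 2.8 3.8
   vertex 2.6 2.8 5.0
   vertex 1.6 5.2 2.2
  endloop
 endfacet
 facet normal 0.278 -0.950 -0.139
  outer loop
   vertex 2.0 2.8 3.8
   vertex 4.8 4.0 1.2
   vertex 2.6 2.8 5.0
  endloop
 endfacet
 facet normal 0.299 0.939 -0.171
  outer loop
   vertex 2.8 5.0 3.2
   vertex 4.8 4.0 1.2
   vertex 1.6 5.2 2.2
  endloop
 endfacet
 facet normal -0.426 0.640 0.640
  outer loop
   vertex 2.8 5.0 3.2
   vertex 1.6 5.2 2.2
   vertex 3.4 3.2 5.4
  endloop
 endfacet
 facet normal 0.674 0.651 0.349
  outer loop
   vertex 2.8 5.0 3.2
   vertex 3.4 3.2 5.4
   vertex 4.8 4.0 1.2
  endloop
 endfacet
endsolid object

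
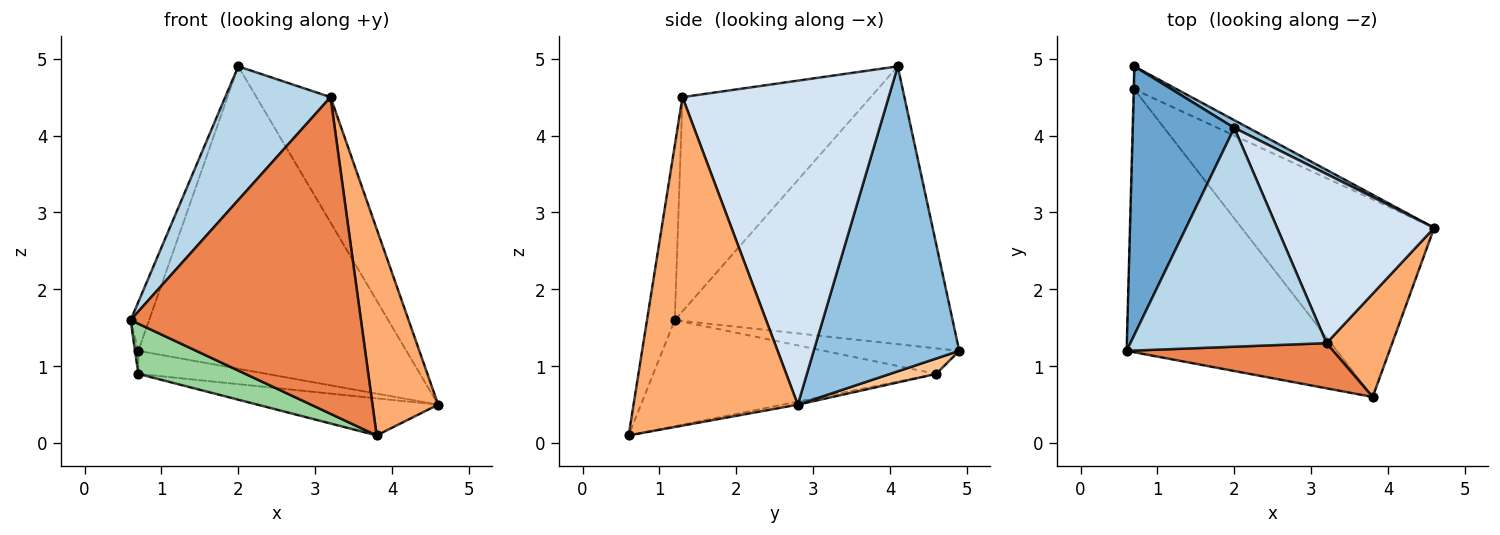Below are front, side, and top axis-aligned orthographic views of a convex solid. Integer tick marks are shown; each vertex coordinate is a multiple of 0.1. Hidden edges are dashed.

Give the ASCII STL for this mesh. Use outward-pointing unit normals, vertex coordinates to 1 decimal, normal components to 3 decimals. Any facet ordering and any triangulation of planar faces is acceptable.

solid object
 facet normal -0.937 0.062 0.343
  outer loop
   vertex 2.0 4.1 4.9
   vertex 0.7 4.9 1.2
   vertex 0.6 1.2 1.6
  endloop
 endfacet
 facet normal 0.477 0.879 0.022
  outer loop
   vertex 2.0 4.1 4.9
   vertex 4.6 2.8 0.5
   vertex 0.7 4.9 1.2
  endloop
 endfacet
 facet normal -0.682 -0.381 0.624
  outer loop
   vertex 3.2 1.3 4.5
   vertex 2.0 4.1 4.9
   vertex 0.6 1.2 1.6
  endloop
 endfacet
 facet normal 0.856 0.308 0.415
  outer loop
   vertex 3.2 1.3 4.5
   vertex 4.6 2.8 0.5
   vertex 2.0 4.1 4.9
  endloop
 endfacet
 facet normal -0.119 -0.983 0.140
  outer loop
   vertex 3.8 0.6 0.1
   vertex 3.2 1.3 4.5
   vertex 0.6 1.2 1.6
  endloop
 endfacet
 facet normal 0.913 -0.365 0.183
  outer loop
   vertex 3.8 0.6 0.1
   vertex 4.6 2.8 0.5
   vertex 3.2 1.3 4.5
  endloop
 endfacet
 facet normal 0.246 0.685 -0.685
  outer loop
   vertex 0.7 4.6 0.9
   vertex 0.7 4.9 1.2
   vertex 4.6 2.8 0.5
  endloop
 endfacet
 facet normal -0.016 0.184 -0.983
  outer loop
   vertex 0.7 4.6 0.9
   vertex 4.6 2.8 0.5
   vertex 3.8 0.6 0.1
  endloop
 endfacet
 facet normal -0.999 0.024 -0.024
  outer loop
   vertex 0.7 4.6 0.9
   vertex 0.6 1.2 1.6
   vertex 0.7 4.9 1.2
  endloop
 endfacet
 facet normal -0.444 -0.168 -0.880
  outer loop
   vertex 0.7 4.6 0.9
   vertex 3.8 0.6 0.1
   vertex 0.6 1.2 1.6
  endloop
 endfacet
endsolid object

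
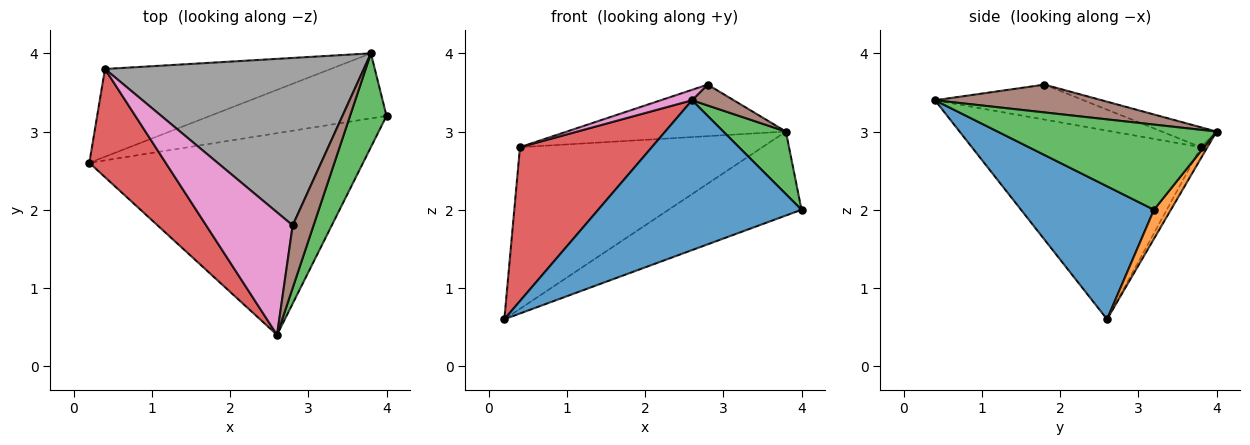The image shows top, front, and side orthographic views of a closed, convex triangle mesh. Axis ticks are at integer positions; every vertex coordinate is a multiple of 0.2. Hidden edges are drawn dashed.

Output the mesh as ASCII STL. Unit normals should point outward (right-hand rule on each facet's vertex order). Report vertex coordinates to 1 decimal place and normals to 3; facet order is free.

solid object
 facet normal 0.363 -0.556 -0.748
  outer loop
   vertex 2.6 0.4 3.4
   vertex 0.2 2.6 0.6
   vertex 4.0 3.2 2.0
  endloop
 endfacet
 facet normal 0.100 0.787 -0.609
  outer loop
   vertex 3.8 4.0 3.0
   vertex 4.0 3.2 2.0
   vertex 0.2 2.6 0.6
  endloop
 endfacet
 facet normal 0.889 -0.254 0.381
  outer loop
   vertex 3.8 4.0 3.0
   vertex 2.6 0.4 3.4
   vertex 4.0 3.2 2.0
  endloop
 endfacet
 facet normal -0.818 -0.471 0.331
  outer loop
   vertex 0.4 3.8 2.8
   vertex 0.2 2.6 0.6
   vertex 2.6 0.4 3.4
  endloop
 endfacet
 facet normal -0.024 0.879 -0.477
  outer loop
   vertex 0.4 3.8 2.8
   vertex 3.8 4.0 3.0
   vertex 0.2 2.6 0.6
  endloop
 endfacet
 facet normal 0.784 -0.196 0.588
  outer loop
   vertex 2.8 1.8 3.6
   vertex 2.6 0.4 3.4
   vertex 3.8 4.0 3.0
  endloop
 endfacet
 facet normal -0.374 -0.079 0.924
  outer loop
   vertex 2.8 1.8 3.6
   vertex 0.4 3.8 2.8
   vertex 2.6 0.4 3.4
  endloop
 endfacet
 facet normal -0.073 0.293 0.953
  outer loop
   vertex 2.8 1.8 3.6
   vertex 3.8 4.0 3.0
   vertex 0.4 3.8 2.8
  endloop
 endfacet
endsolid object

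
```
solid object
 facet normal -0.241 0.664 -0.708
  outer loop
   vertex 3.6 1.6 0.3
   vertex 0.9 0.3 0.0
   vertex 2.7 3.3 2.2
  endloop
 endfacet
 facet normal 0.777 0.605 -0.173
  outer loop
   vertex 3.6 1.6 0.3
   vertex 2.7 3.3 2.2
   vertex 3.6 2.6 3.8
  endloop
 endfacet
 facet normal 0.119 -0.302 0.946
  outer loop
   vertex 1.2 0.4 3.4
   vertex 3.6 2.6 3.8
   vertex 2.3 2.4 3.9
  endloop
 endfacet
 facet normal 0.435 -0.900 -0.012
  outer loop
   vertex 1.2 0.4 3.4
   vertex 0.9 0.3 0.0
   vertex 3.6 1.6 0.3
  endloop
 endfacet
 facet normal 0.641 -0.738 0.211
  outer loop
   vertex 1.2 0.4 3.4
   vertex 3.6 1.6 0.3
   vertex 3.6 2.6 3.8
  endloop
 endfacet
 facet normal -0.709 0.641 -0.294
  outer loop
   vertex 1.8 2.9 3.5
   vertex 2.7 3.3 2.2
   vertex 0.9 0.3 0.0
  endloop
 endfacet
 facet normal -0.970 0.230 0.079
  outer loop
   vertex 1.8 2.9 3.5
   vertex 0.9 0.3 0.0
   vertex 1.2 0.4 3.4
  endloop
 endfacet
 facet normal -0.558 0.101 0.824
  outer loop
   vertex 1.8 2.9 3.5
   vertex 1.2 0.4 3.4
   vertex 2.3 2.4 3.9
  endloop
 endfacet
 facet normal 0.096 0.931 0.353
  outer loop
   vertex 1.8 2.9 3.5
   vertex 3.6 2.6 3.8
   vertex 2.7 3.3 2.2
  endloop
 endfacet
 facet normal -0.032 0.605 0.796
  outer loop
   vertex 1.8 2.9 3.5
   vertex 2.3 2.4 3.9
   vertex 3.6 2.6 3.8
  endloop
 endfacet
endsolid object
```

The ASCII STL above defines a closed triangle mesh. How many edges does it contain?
15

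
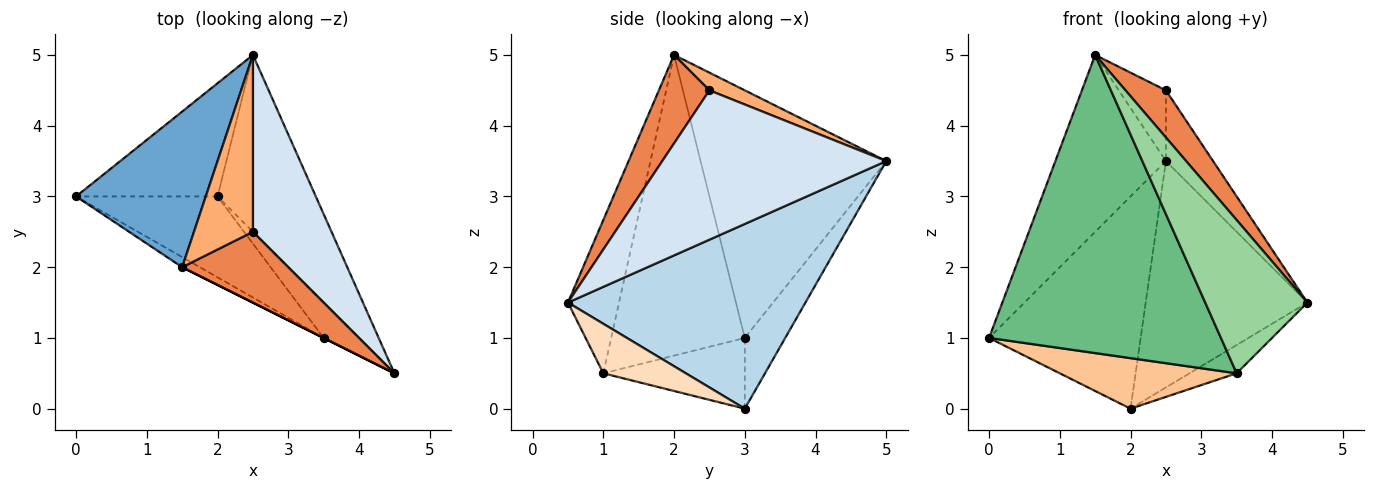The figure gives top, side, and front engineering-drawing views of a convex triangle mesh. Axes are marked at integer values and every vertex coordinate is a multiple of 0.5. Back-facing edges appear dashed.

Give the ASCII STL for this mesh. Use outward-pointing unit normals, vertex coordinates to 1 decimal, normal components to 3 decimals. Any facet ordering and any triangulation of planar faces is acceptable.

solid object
 facet normal -0.784 0.466 0.410
  outer loop
   vertex 1.5 2.0 5.0
   vertex 2.5 5.0 3.5
   vertex 0.0 3.0 1.0
  endloop
 endfacet
 facet normal -0.229 0.859 -0.458
  outer loop
   vertex 2.0 3.0 0.0
   vertex 0.0 3.0 1.0
   vertex 2.5 5.0 3.5
  endloop
 endfacet
 facet normal 0.757 0.515 -0.402
  outer loop
   vertex 2.0 3.0 0.0
   vertex 2.5 5.0 3.5
   vertex 4.5 0.5 1.5
  endloop
 endfacet
 facet normal 0.870 0.183 0.458
  outer loop
   vertex 2.5 2.5 4.5
   vertex 4.5 0.5 1.5
   vertex 2.5 5.0 3.5
  endloop
 endfacet
 facet normal 0.570 -0.456 0.684
  outer loop
   vertex 2.5 2.5 4.5
   vertex 1.5 2.0 5.0
   vertex 4.5 0.5 1.5
  endloop
 endfacet
 facet normal 0.268 0.358 0.894
  outer loop
   vertex 2.5 2.5 4.5
   vertex 2.5 5.0 3.5
   vertex 1.5 2.0 5.0
  endloop
 endfacet
 facet normal -0.390 -0.488 -0.781
  outer loop
   vertex 3.5 1.0 0.5
   vertex 0.0 3.0 1.0
   vertex 2.0 3.0 0.0
  endloop
 endfacet
 facet normal 0.738 0.422 -0.527
  outer loop
   vertex 3.5 1.0 0.5
   vertex 2.0 3.0 0.0
   vertex 4.5 0.5 1.5
  endloop
 endfacet
 facet normal -0.499 -0.866 -0.029
  outer loop
   vertex 3.5 1.0 0.5
   vertex 1.5 2.0 5.0
   vertex 0.0 3.0 1.0
  endloop
 endfacet
 facet normal -0.447 -0.894 0.000
  outer loop
   vertex 3.5 1.0 0.5
   vertex 4.5 0.5 1.5
   vertex 1.5 2.0 5.0
  endloop
 endfacet
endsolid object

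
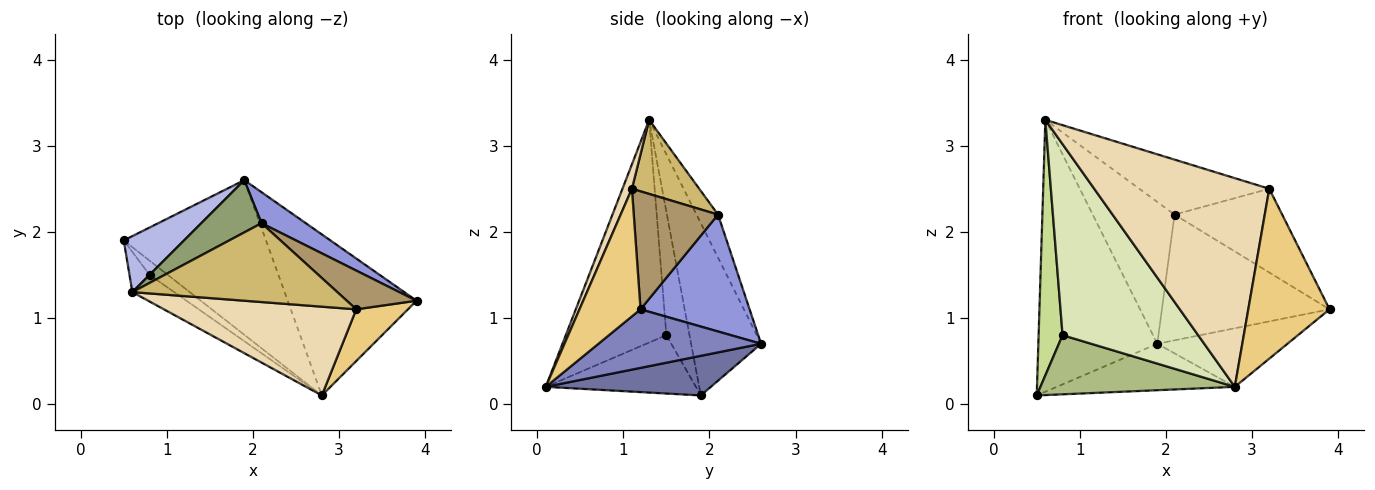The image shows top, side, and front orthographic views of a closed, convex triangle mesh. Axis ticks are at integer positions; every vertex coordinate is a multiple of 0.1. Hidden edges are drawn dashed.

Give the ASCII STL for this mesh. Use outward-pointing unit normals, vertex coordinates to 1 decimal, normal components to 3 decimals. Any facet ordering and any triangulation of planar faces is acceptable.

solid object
 facet normal 0.258 0.278 -0.925
  outer loop
   vertex 1.9 2.6 0.7
   vertex 2.8 0.1 0.2
   vertex 0.5 1.9 0.1
  endloop
 endfacet
 facet normal 0.393 0.314 -0.864
  outer loop
   vertex 1.9 2.6 0.7
   vertex 3.9 1.2 1.1
   vertex 2.8 0.1 0.2
  endloop
 endfacet
 facet normal 0.534 0.821 0.202
  outer loop
   vertex 1.9 2.6 0.7
   vertex 2.1 2.1 2.2
   vertex 3.9 1.2 1.1
  endloop
 endfacet
 facet normal -0.499 0.849 0.175
  outer loop
   vertex 1.9 2.6 0.7
   vertex 0.5 1.9 0.1
   vertex 0.6 1.3 3.3
  endloop
 endfacet
 facet normal -0.240 0.911 0.336
  outer loop
   vertex 1.9 2.6 0.7
   vertex 0.6 1.3 3.3
   vertex 2.1 2.1 2.2
  endloop
 endfacet
 facet normal -0.600 -0.778 -0.187
  outer loop
   vertex 0.8 1.5 0.8
   vertex 0.5 1.9 0.1
   vertex 2.8 0.1 0.2
  endloop
 endfacet
 facet normal -0.690 -0.715 -0.112
  outer loop
   vertex 0.8 1.5 0.8
   vertex 0.6 1.3 3.3
   vertex 0.5 1.9 0.1
  endloop
 endfacet
 facet normal -0.592 -0.798 -0.111
  outer loop
   vertex 0.8 1.5 0.8
   vertex 2.8 0.1 0.2
   vertex 0.6 1.3 3.3
  endloop
 endfacet
 facet normal 0.579 0.740 0.342
  outer loop
   vertex 3.2 1.1 2.5
   vertex 3.9 1.2 1.1
   vertex 2.1 2.1 2.2
  endloop
 endfacet
 facet normal 0.284 0.548 0.786
  outer loop
   vertex 3.2 1.1 2.5
   vertex 2.1 2.1 2.2
   vertex 0.6 1.3 3.3
  endloop
 endfacet
 facet normal 0.584 -0.777 0.236
  outer loop
   vertex 3.2 1.1 2.5
   vertex 2.8 0.1 0.2
   vertex 3.9 1.2 1.1
  endloop
 endfacet
 facet normal 0.050 -0.919 0.391
  outer loop
   vertex 3.2 1.1 2.5
   vertex 0.6 1.3 3.3
   vertex 2.8 0.1 0.2
  endloop
 endfacet
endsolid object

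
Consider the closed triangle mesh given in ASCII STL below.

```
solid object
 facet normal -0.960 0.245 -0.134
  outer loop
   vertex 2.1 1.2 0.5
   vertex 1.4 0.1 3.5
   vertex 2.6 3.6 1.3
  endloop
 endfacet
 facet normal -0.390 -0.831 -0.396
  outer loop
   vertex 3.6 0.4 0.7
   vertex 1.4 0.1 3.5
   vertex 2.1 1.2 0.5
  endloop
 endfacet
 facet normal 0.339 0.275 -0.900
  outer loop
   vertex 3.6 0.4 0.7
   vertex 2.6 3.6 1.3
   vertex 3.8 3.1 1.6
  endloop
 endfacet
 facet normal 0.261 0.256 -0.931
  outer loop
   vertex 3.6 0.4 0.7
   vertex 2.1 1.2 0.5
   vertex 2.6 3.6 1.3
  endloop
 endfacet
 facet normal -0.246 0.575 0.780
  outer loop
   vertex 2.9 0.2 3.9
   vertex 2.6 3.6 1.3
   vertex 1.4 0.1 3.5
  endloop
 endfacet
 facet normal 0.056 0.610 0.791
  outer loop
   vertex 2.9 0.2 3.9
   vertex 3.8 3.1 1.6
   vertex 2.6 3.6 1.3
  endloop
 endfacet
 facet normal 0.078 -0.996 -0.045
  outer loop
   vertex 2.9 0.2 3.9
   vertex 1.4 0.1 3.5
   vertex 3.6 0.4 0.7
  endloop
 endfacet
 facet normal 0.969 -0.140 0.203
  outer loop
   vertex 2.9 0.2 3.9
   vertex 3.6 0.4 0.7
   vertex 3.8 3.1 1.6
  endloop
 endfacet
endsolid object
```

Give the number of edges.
12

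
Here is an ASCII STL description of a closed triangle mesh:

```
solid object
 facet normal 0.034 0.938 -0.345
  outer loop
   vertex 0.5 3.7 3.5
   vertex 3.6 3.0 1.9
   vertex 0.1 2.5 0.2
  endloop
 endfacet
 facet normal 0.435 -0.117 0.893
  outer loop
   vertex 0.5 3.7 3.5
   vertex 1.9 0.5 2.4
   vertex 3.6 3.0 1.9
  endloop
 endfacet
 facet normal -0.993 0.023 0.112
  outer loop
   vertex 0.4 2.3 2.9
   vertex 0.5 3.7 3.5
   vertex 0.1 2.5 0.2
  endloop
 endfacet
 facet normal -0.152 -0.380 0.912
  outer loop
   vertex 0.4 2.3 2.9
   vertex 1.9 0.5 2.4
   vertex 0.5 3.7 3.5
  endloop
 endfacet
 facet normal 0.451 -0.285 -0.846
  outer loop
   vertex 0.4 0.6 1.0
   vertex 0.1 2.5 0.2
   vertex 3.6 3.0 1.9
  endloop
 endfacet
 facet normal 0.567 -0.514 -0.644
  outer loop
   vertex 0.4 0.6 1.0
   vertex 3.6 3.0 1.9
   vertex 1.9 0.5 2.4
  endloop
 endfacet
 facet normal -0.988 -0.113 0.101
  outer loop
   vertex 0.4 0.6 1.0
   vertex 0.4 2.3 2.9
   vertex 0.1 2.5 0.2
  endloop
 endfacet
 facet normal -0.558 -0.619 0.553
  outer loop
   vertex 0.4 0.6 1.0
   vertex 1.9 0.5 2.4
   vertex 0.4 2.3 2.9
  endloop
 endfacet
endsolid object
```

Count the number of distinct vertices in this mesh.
6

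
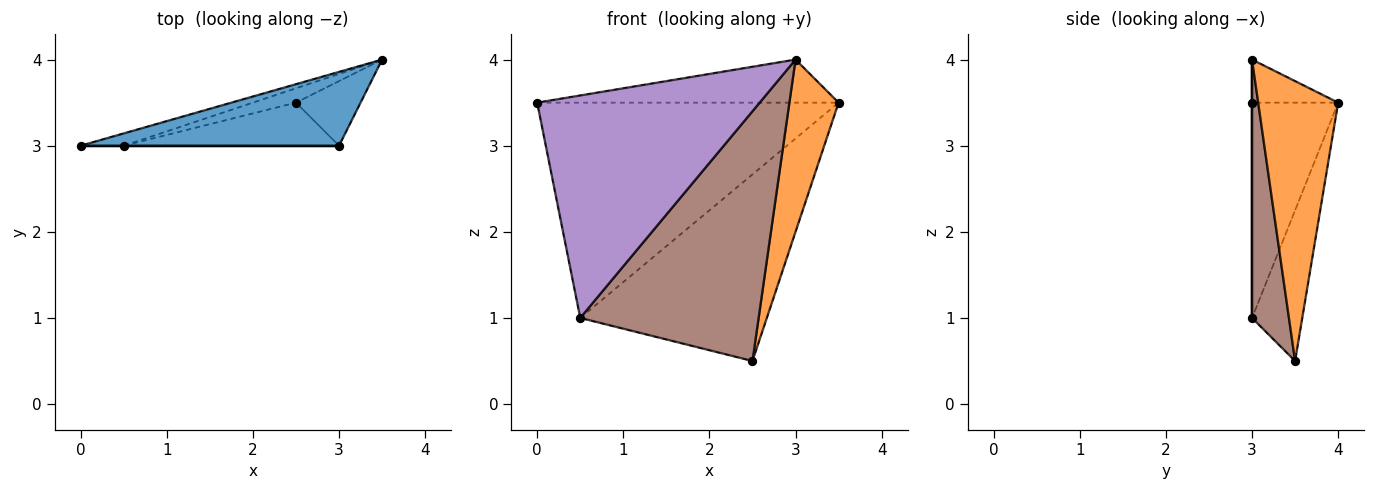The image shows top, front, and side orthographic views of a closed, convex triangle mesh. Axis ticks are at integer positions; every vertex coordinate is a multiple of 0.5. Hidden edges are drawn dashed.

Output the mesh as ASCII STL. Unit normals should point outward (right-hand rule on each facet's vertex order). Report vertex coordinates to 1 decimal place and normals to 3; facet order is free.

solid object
 facet normal -0.142 0.499 0.855
  outer loop
   vertex 3.0 3.0 4.0
   vertex 3.5 4.0 3.5
   vertex 0.0 3.0 3.5
  endloop
 endfacet
 facet normal 0.836 -0.514 -0.193
  outer loop
   vertex 2.5 3.5 0.5
   vertex 3.5 4.0 3.5
   vertex 3.0 3.0 4.0
  endloop
 endfacet
 facet normal -0.274 0.960 -0.055
  outer loop
   vertex 0.5 3.0 1.0
   vertex 0.0 3.0 3.5
   vertex 3.5 4.0 3.5
  endloop
 endfacet
 facet normal -0.259 0.963 -0.074
  outer loop
   vertex 0.5 3.0 1.0
   vertex 3.5 4.0 3.5
   vertex 2.5 3.5 0.5
  endloop
 endfacet
 facet normal 0.000 -1.000 0.000
  outer loop
   vertex 0.5 3.0 1.0
   vertex 3.0 3.0 4.0
   vertex 0.0 3.0 3.5
  endloop
 endfacet
 facet normal 0.200 -0.966 -0.166
  outer loop
   vertex 0.5 3.0 1.0
   vertex 2.5 3.5 0.5
   vertex 3.0 3.0 4.0
  endloop
 endfacet
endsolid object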